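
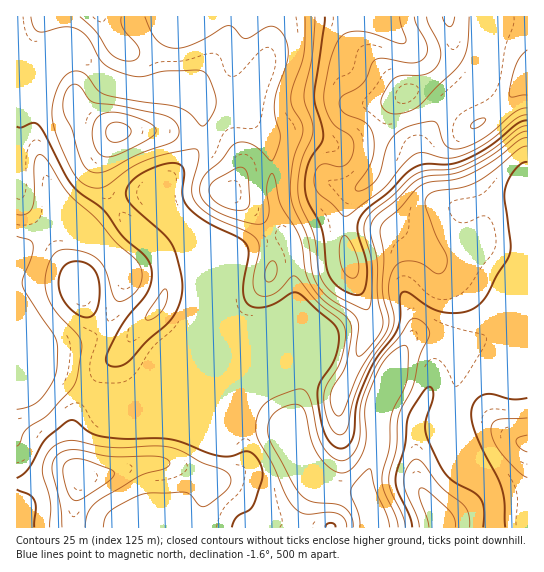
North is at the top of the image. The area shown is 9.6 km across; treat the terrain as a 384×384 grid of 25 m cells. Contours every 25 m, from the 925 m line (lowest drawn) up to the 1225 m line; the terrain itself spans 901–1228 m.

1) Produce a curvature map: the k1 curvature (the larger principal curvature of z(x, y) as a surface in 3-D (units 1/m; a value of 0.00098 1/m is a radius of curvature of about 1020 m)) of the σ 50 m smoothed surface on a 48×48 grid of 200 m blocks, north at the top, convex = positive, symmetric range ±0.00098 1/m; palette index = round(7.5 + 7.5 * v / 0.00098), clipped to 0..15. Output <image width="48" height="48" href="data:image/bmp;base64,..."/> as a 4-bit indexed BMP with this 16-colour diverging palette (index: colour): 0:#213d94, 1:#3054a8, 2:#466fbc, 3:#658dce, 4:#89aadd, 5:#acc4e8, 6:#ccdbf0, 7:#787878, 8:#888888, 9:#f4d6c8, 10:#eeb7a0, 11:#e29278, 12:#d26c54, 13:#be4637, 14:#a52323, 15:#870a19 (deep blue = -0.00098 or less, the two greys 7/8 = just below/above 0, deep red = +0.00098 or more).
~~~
<image width="48" height="48" href="data:image/bmp;base64,Qk32BAAAAAAAAHYAAAAoAAAAMAAAADAAAAABAAQAAAAAAIAEAAATCwAAEwsAABAAAAAAAAAAlD0hAKhUMAC8b0YAzo1lAN2qiQDoxKwA8NvMAHh4eACIiIgAyNb0AKC37gB4kuIAVGzSADdGvgAjI6UAGQqHAIiIq5d3eHd4iId4iImr3duYdnm7qZiIiYd4q5d3d3d3iZd4iImZmrqHd4rLqZiIiYd3q5d3d3h3eJh4iJmHeKl3iJzLmZmHiYh3q6mIh3iHeJmIiKl3eJh4mrzJd4iHiZmIqqu7mIiIiZqYiqh3iKl5qrynd3iHiZmqu7u8y6qqqqqpqph4ibqImbyXd3eIiXibu6mavMzLupiaqYiIiruYeLyXd3iIiWeaqYd4iaqph3eKqHeIm8uYeMuXd3iJqYiZmYd3d4iIh3d7p3eIm9yoeMuHeIiaqpmImYd3d4iIiHeKp2d4nOyYicuHeImqmYiImYd3d4iIiIeKuGZnnfx3ibuHeImph3d4mZd4iIiIiIeIqod3nfxniayoiImYd3d4iZh4iHeIiIiIirqZrP53h4y4iIiId3d3iZiIiHeHeId4iJqqqv+nd3u5iIiId4d3eJmIiIiIeHeHeIiIh8/nd3q5iIiIiIh3eImZmIiIiIiIh3d3dp/5ZoqoiIiIiIh3eIiaqHeIiIiIiId3d379d4mph3iIiIh3eIiJuneIiIiHd4iHd2r/uZiZh4iIiHh3eJmIq5iIiIiIiIh4dmnf65eIiIiIiHiIiamIm8qId4iIiIh4d3nOy5eIiIiIiHiIiamIicyYiHiamYd4iJreqZiJiIiIiIiImqqId6y4iHiKupdomqvtd4iJiIiIh4iJmrqHZoy5iIiJvKmJqqvrZ3iIiIiHd4iJmrqHdoy4iIiIrbmaqpvZd3iIiIiHd3iJqqqYdpy4iId3nLmZqpzZiIiIiIiIiHeJqZmIeLyoiHd2i6h4qa3JmIiIiIiIiIeJmIiIm8uYiIdmm5d3qb2oiIiIiIiIiIiIh3eJvbmIeId4qodoqb2WeIiIiIiYh5mXh3eLy4iIiIiKund6qa2VZ4iId3iYd5mIiHirqHeIiZq8uYiKqJymeIiHd3iYiKmHiIqqh3eJqrzLmImal5vKiId3d4iId7l3iaqZd3eJq8upd4ibqZrMuXZneIiId7h4iqmYd3d3mqqqh4ibupmsy4ZniYiId7h3ipqod3dnipiqmIiLuYiaq7qZmYiId7h4mpqph3d4mYiamIiauHeKmau8y5iIdrh4qYm6mZmamHiZiIiJuXeKmImqzdqYdqiJqImru7u6mIiYiHd4qXeJmHeIm93JdZiJqIm7zMu6mIiHiIdmmoiImXeIiazcl4iZqZq7qqqpiIiHeIh3ipmImYiIiJrOyoiJuqqpiIiIiIiHeImZmqqpmqmIiIicy4iIu6h3d3iId4iIiImZmpmZmqqYd3d5uoh4rJd3iId3d4mIiIiImpd3iaq6iId4mYiIq6iIiYd4iIiYd3iIm4d4mpmrqIh3mIh4iZmZqpmIiIiYd3d3m4eJmYeKuYh4mIiHh3irqZiIiIiJd3d3q4iZmHZ5uoiIiIqXd2m6iIiIiIiJh3d3moiZh3d5uoiIiIq4d4u4d4iIiIiIiIiImpiId4iJuoh3iIm6qqund4iIiIiIiIh3mpiIeJmauod3iA=="/>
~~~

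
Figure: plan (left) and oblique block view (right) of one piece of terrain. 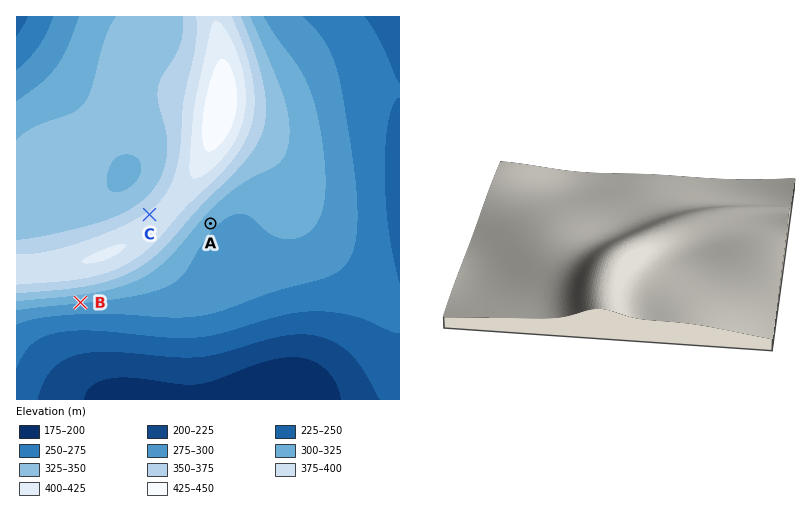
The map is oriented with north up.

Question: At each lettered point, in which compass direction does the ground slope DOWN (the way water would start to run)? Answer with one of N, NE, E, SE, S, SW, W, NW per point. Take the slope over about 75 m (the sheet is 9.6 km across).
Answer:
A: SE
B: S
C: NW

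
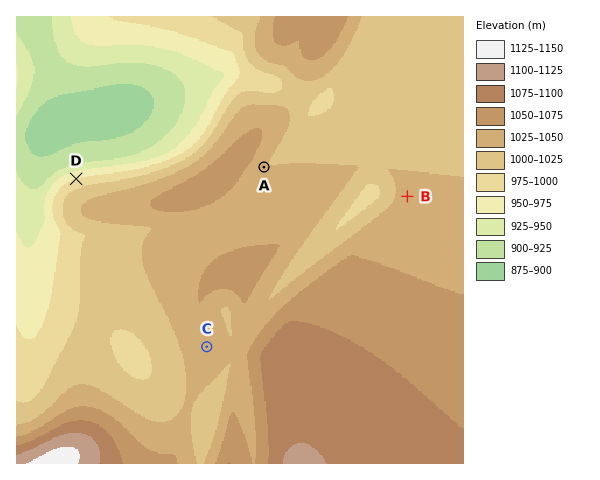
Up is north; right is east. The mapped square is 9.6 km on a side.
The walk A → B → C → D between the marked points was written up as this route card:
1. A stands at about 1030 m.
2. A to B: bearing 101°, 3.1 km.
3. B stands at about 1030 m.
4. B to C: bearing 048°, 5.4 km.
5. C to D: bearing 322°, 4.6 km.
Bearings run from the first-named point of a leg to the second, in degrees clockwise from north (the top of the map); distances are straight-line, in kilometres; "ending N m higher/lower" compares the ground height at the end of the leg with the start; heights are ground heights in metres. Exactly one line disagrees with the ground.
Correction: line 4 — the bearing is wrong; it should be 233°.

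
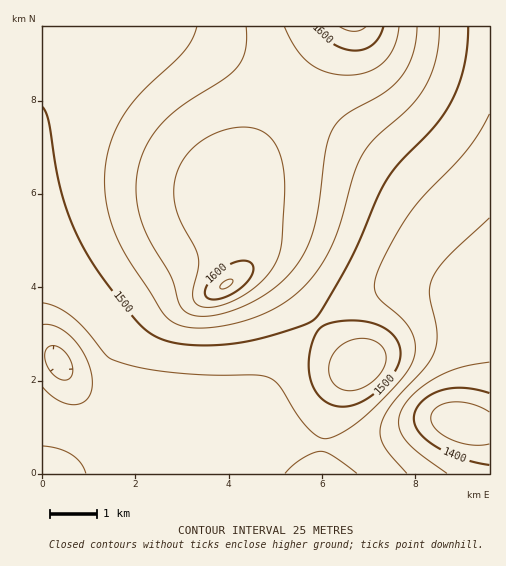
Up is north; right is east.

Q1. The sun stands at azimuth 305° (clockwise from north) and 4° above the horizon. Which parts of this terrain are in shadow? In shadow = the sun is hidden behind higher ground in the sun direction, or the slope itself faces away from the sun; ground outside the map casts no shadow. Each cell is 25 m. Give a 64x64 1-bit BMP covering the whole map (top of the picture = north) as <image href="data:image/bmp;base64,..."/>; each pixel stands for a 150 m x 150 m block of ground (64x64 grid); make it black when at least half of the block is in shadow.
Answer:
<image width="64" height="64" href="data:image/bmp;base64,Qk0+AgAAAAAAAD4AAAAoAAAAQAAAAEAAAAABAAEAAAAAAAACAAATCwAAEwsAAAIAAAAAAAAA////AAAAAAAAAAAAAAAAAAAAAAAAAAAAAAAAAAAAAAAAAAAAAAAAAAAAAAAAAAAAAAAAAAAAB/gAAAAAAAA//AAAAAAAAP/8AAAAAAAD//wAAAAAAAf/+AAAAAAAB//4AAAAAAAH//AAAAAAAAP/4AAAAAAAA//AAAAAAAAB/4AAAAAAAAD/AAAAAAAAAD4AAAAAAAAAAAAAAAAAAAAAAAAAAADwAAAAAAAAD/gAAAAAAAB/+AAAAAAAAf/4AAAAAAAB//gAAAAAAAD/+AAAAAAAAH/4AAAAAAAAP/AAAAAAAAAP4AAAAAAAAAfgAAAAAAAAAAAAAAAAAAAAAAAAAAAAAAAAAAAAAAAAAAAAAAAAAAAAAAAAAAAAAAAAAAAAAAAAAAAAAAAAAAAAAAAAAAAAAAAAAAAAAAAAAAAAAAAAAAAAAAAAAAAAAAAAAAAAAAAAAAAAAAAAAAAAAAAAAAAAAAAAAAAAAAAAAAAAAAAAAAAAAAAAAAAAAAAAAAAAAAAAAAAAAAAAAAAAAAAAAAAAAAAAAAAAAAAAAAAAAAAAAAAAAAAAAAAAAAAAAAAAAAAAAAAAAAAAAAAAAAAAAAAAAAAAAAAAAAAAAAAAAAAAAAAAAAAAAAAAAAAAAAAAAAAAAAAAAAAAAAAAAAAAAAAAAAAAAAAAAAAAAAAAwAAAAAAAAAHAAA=="/>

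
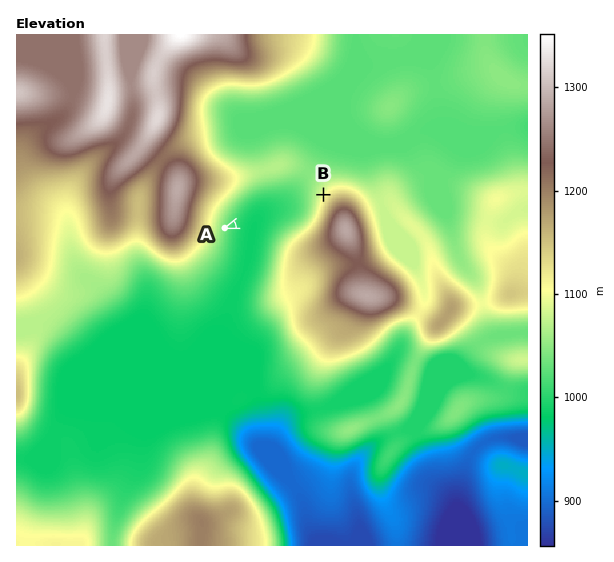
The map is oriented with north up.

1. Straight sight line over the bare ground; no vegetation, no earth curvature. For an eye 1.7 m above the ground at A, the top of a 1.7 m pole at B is visible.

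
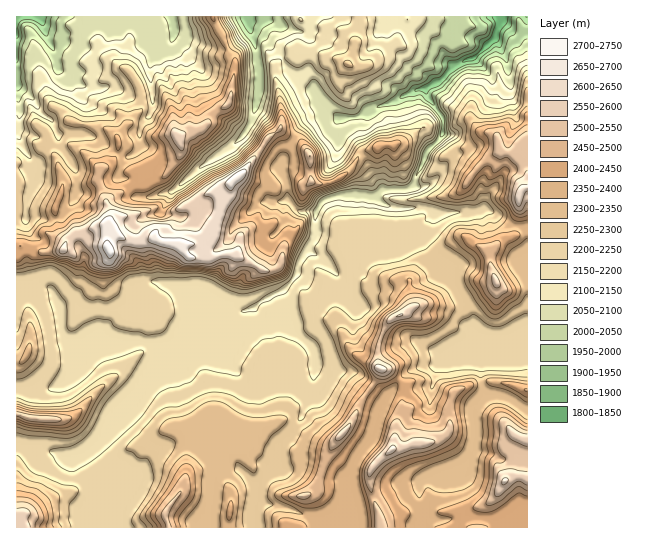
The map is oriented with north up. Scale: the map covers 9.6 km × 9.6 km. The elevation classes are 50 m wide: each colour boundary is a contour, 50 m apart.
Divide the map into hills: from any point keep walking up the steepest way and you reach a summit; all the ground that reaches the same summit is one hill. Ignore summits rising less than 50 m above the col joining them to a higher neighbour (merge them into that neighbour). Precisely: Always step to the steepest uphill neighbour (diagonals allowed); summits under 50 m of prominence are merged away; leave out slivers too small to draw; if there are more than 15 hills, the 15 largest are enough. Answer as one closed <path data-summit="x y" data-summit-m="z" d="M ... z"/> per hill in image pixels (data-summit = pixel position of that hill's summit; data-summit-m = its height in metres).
<path data-summit="109 250" data-summit-m="2731" d="M171 16l-155 1 0 268 19-4 17 9 8 19 1 24 6 8 14-2 5 9 32 0 15-7 14 2 13 7 9 19 12 2 2-8-3-12 11-12 16-10 16-5 5-7 1-6 17 0 8-3 7-7 26-14 9-12 5-17 14-20 1-25-5-2-10 1-12-12-4 0-24 3-14 10-12 0-17-9-8 0-16 4-9 8 2-7-13-20-24 8-12 0-9-18-10-2 0-6 6-12 15-12 0-18 3-7 6-7 4-10-4-32 2-10 22-25 2-11z"/><path data-summit="165 515" data-summit-m="2513" d="M255 308l-9 3-17 0-1 6-5 7-16 5-16 10-11 12 3 12-2 7-15-1-8 4-53 56-4 6-22 20 0 8 8 18 10 9 0 7-4 9 1 22 111 0 0-9 7-16 0-21 13-11 14-2 9 9 7 13 4 3 9-21 9-10 0-16 3-5 20-23 8-17 1-9 4-7 2-32-4-8-12-10z"/><path data-summit="519 198" data-summit-m="2627" d="M527 16l-26 0-1 9-5 13-20 19-18 7-18 17-14 8 2 6 16 22 0 17-4 7-12 10-14 35-6 3-24 0-8 8 4 4 18 7 29-1 15 5 37 0 9-3 26 16 15 2z"/><path data-summit="391 450" data-summit-m="2615" d="M506 348l-21 0-11 4-7-1-21 9-7 5-13 0-19 7-22 27-10 36-20 30-4 12-3 25-16 16 9 3 5 7 73 0 1-11 3-6-4-16 1-13 11-9 19-1 18-13 7-21-2-27 4-10 7-8-3-10 0-20 4-3 26-10z"/><path data-summit="178 138" data-summit-m="2587" d="M250 29l-1 4-12 10-14 6-9 0-40-16-2 8-20 20-3 9 4 32-1 8-12 19 0 18-15 12-6 12 0 6 10 2 9 18 12 0 23-6 28-24 29-19 15-15 8-16 7-30-3-33z"/><path data-summit="401 315" data-summit-m="2603" d="M357 195l-23 1-8 3-6 6-5 14 1 15-8 15 18 12 10 12 12 24 9 12 2 9 5 9 15 10 12 4 24-1 30 15 13-6 16 3 11-4 18 0-2-4-16-8-10-9-3-13-5-11-14-22-14-12-18-27-2-5 0-8-10 8-12 4-26 2-7-6-9-18z"/><path data-summit="381 369" data-summit-m="2628" d="M309 249l-10 14-3 12-9 12-26 14-6 6 52 35 6 8 2 17 4 5 24 0 18 17 22 15 10-17 14-15 19-7 13 0 7-5 21-9-9-2-13 6-30-15-24 1-22-9-8-9-4-14-9-12-12-24-10-12z"/><path data-summit="347 63" data-summit-m="2308" d="M387 16l-76 0-2 9-6 7-13-3-20-9-21 0-1 3 5 9 10 4 18 19 7 15 13 13 16 11 4 9 9 9 9 5 16 0 84-36 16-15-10-8-4-9-10-10-29-12z"/><path data-summit="342 434" data-summit-m="2583" d="M314 365l-1 21-4 7-1 9-8 17-20 23-3 5 0 16-9 10-12 28 37 8 26 12 7 0 8-4 14-15 3-25 4-12 20-30 4-18 5-12-23-16-18-17-21 1z"/><path data-summit="495 281" data-summit-m="2565" d="M487 209l-9 3-37 0-7-3-3 8-8 8-4 12 20 32 14 12 19 33 3 13 6 6 26 16 16 2 5-2 0-120-15-4z"/><path data-summit="505 481" data-summit-m="2608" d="M486 392l-9 9-4 10 2 27-7 21-18 13-19 1-11 9-1 13 4 15-3 7 1 11 107-1 0-116-25-15z"/><path data-summit="46 419" data-summit-m="2536" d="M141 341l-14 2-9 5-33-1-10 24-13 13-23 8-22-3-1 52 17 7 22 4 14 5 8-1 9-5 64-70 8-8 10-4-9-20-8-5z"/><path data-summit="310 157" data-summit-m="2551" d="M333 113l-24 7-12 11-17 34 8 21 0 13 13 13 14 0 11-13 8-3 24-1 16 2 9-7-19-33-7-8-18-10-3-14 5-7z"/><path data-summit="22 527" data-summit-m="2581" d="M17 441l-1 86 77 1 0-22 4-9 0-7-10-9-8-18 0-8-10 2-14-5-22-4z"/><path data-summit="378 146" data-summit-m="2437" d="M413 92l-24 12-22 7-8 5-17 1-6 8 3 14 18 10 7 8 19 32 24 0 6-2 12-33 6-7-18-45z"/>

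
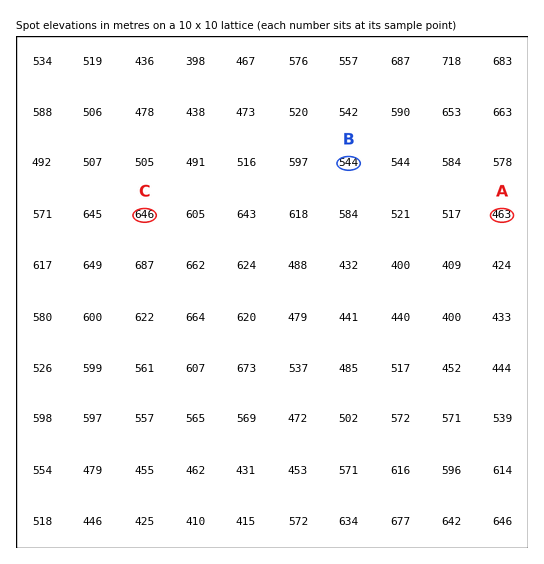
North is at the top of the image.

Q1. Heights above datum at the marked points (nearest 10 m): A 460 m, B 540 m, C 650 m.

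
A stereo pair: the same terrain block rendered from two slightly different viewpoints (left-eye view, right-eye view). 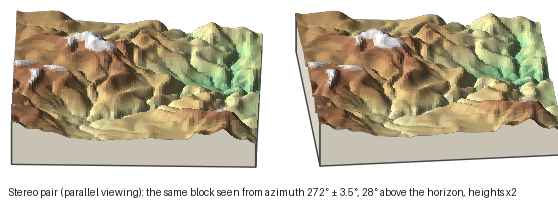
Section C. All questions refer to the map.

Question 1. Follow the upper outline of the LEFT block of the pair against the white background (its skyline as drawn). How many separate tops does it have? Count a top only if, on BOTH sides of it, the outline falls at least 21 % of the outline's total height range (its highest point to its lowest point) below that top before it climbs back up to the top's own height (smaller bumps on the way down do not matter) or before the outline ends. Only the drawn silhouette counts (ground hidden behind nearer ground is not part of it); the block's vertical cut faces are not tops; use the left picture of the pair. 1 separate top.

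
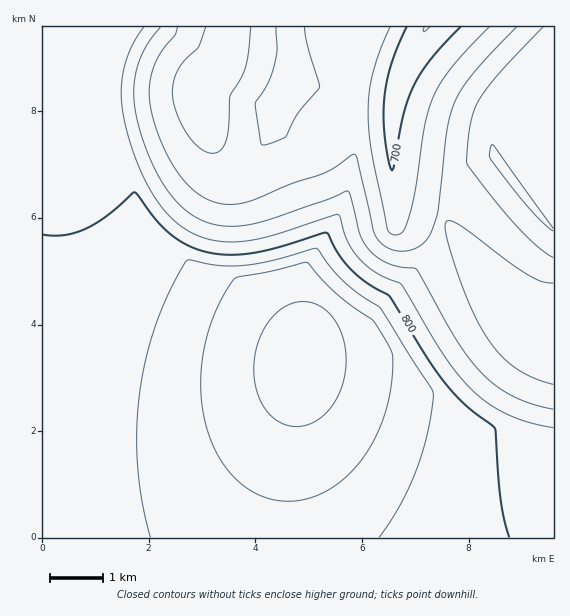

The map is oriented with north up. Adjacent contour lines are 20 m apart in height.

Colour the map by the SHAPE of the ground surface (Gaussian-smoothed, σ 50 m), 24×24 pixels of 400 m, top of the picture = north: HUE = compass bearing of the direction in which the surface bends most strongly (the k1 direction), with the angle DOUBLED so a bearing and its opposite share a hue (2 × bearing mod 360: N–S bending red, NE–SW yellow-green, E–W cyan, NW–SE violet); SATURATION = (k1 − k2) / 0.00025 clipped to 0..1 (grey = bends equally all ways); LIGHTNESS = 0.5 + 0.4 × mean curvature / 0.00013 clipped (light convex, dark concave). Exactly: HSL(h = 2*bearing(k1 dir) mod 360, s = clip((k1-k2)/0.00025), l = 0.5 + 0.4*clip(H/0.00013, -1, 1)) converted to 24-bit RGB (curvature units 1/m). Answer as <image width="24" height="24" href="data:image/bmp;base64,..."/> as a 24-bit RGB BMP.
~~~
<image width="24" height="24" href="data:image/bmp;base64,Qk32BgAAAAAAADYAAAAoAAAAGAAAABgAAAABABgAAAAAAMAGAAATCwAAEwsAAAAAAAAAAAAAf36Af32AgHyBgXuBgnqBgnmAg3l+hHl8hXl6hn16h4F6iIV7hod6god6foZ6eYV5eYR7eIN9eYJ/eYGAeoGAfIGAfYCAonyGf32Af3yAf3uBgHqBgnmCg3mBhHmAhXl+hnp7iH17iYF7iYZ8iIl8g4h7fod6eYZ6eYV8eIR+eIOAeYKBeoGBe4CBfICAfX+Af32Af3yAf3uBgHmBgXmCg3iDhHiChnmAh3t+iX18ioJ9i4d9iot9hYp9f4h8eod7eYV+eISAeIOBeIKCeYGCeoCBe3+AfX+Afn2AfnuBfnqBfnmCgHiDgniEhXiEhnqCiHyAin19i4N/jIiAjIyAh4t/gYl+fIh+eoaAeIWCd4SDd4KDeICCeX+Be3+BfH+AfnyAfXuBfXqBfXiCfneDgXiEhHiFh3qFiH2Cin+AjIWBjoqCjo2CiYyCg4qAfoiAe4aCeYWEd4OEd4CDd3+Ddoqcf5/Sip7kfXyAfHuBfHmBfHiCfHeDfneEgnmFhnuHiH6Fi4GDjYaDj4uEj46Ei46EhYuDgIiDfYeFeYWGd4GFdbW5iNruca/bYXugfHxlfXyAe3qBe3mBeniCeneDfHeEf3mFhHyGiICHi4OFjoiFkIyGkI+GjY+GiIuFg4iFfoaHeoeJiOXTbdPPb2NubGRjcGljdHBifHyAe3qBeXmBeHeCeHeDeneEfHmFgX2GhoGHioWGjomHkI2HkY+Ij4+IioyHhYiHf42Mlu7NYqegc2FucGFpb2JkcmhidnBifHyAenuBeXmBd3iCdneDd3eEeXmFfn2GhIKHiYaHjYuIkY6IkZCIkI+IjIuIhouIne7CZKCbeWB1d2BxdWBtc2FmdWZieXFifH2AenuBeXqBd3mCdniDd3mEeXuFfX+FgoOGh4iGjY2HkI+IkZCIkI6IiJSXqenGaq6OgGB6fV94e151el5wel9qe2NhfnFhfH2AenyBeXuBd3qCd3qCd3uDeH2EfIGFgIaGhIiEi4yGkJCGkpGHkdbCi9nl1oyijmF+gl99gF17f1x4fl10f15vhF9jhnJgfH2Ae32AeXyBeHyBd3yCd32DeH+Ee4OFf4iIgouVhYqVj5CFj9iac8aWaYiBZGOU3Wqyi1yBg1x9glt7gVt4g1x0il1rmW5cfH6Ae32Aen2BeH2Bd32Cd3+Cdpqaoe78mcz/ipz5p5X52bb7+ubPa41kXodsU3qDd0ag72Gvh1p+g1p9hFt7hVt4i1xzrl5ZfX6Ae36Aen2AeX2BeH6BdbWYp//lVn18XF5WY2ZVaG9Va3hV/56cypBgX4hPN3xZLB9uwCVZ0ldihFp+hFp9hlt7i1t5pltvfX6AfH6Ae36AeX6Ad46Br//DVV5jWVZWXl1VZmhUaXNSaXxSeItU/87MkpFcZIJBBQEygVhG3JpohFp9hVp9hlt9i15+lenBfX6AfH6Ae36Aen6Ao/adU5xhYFRjYVZeYVlVbWtSbHpQZ4FQZYVR0oNX7a6aiICEBAAzgXd2z5VzhFp8hFp9hVx+heGkfbGTfn6AfX6AfH6Aeoh8t/+hYVJtZVJta1RtblZkfGhScIZNZIdOYIFRXnFV/9yyhX57BwAzgXl5sHp0p1d9g1t9bsaGg8yYf32Afn6AfX6AfH5/pdaEhNReYVBzZVF0a1N2d1R6oVFnkadKX4tNU4JSV3Zk/umjhoB1BgAzgnuAg3qCvXGsp3TDmeanf3yAf32Afn6AfX5/fH1/1/yuYFR8X1B1Y1B3aFJ5cFN9gVSG56ZoSqxaVYVyVYZx8t98oo9sAgAzgH2Ff3uGfnqIvLqFtbZ/f3yAf32Afn6AfX1/fX1/4v6pWFBuWk9yXlB2Y1F7alN/clSD/tamVpFtVnhiU4NfprxU07hyAAYzfH2Ke3yOenySuauGwKyCfn2Af36Afn6Afn2Afn2A+P6ZUVBhUVBkU1BrVFF3UFuYUoTF+aTV8pG9WZR7Upd9Wo1058x+ABIze4SQeoaVeoubf5Sg4p6Zf32Af36Afn6Afn2AfnyA/+ScUFJcUFRfUVtkUnFyUYFzVG9lV21c9L6EjZrTcVipa1yA7MyBACAzZYeUeYySeoyQe4qMx4WQv3+Ofn5/fn6Afn2AfXyA/8urZ1JkUFpeUmlnT46HUnyEVmt3SU1z+v+blGFqglt4fFt68M+FNGt0AUdOeYqLeoeJe4WGfYOF4ZCnnnyHfn6Afn2AfXuAwIB78m91TJKXRazATnGOU2V/VWuBHQ1s9//MhVxxgVx0fVx29dqKfnp1ADMwU4iDeoSFe4KEfIGCh32E6Zaw"/>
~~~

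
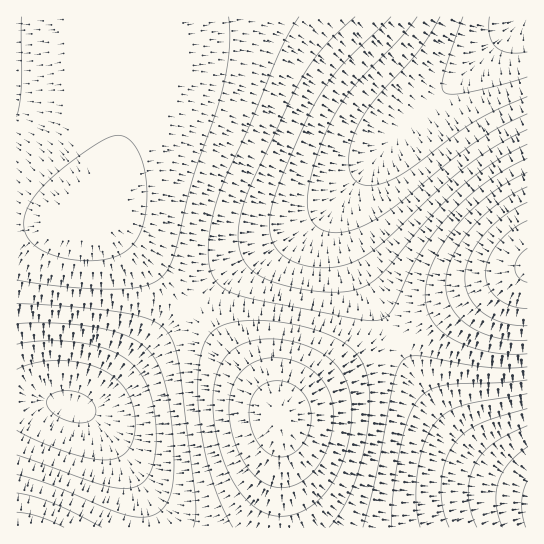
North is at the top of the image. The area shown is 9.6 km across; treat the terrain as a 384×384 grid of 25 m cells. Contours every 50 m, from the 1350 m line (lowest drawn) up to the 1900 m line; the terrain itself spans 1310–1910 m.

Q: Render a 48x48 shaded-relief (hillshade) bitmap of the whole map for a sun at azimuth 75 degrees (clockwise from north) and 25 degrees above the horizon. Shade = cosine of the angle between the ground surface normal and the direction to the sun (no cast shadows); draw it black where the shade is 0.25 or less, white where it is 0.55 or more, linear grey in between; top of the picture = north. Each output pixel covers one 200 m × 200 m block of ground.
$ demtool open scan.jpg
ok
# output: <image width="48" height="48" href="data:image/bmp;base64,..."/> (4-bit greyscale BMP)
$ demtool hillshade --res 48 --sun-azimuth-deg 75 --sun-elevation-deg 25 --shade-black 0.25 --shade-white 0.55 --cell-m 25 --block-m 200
<image width="48" height="48" href="data:image/bmp;base64,Qk32BAAAAAAAAHYAAAAoAAAAMAAAADAAAAABAAQAAAAAAIAEAAATCwAAEwsAABAAAAAAAAAAAAAAABEREQAiIiIAMzMzAERERABVVVUAZmZmAHd3dwCIiIgAmZmZAKqqqgC7u7sAzMzMAN3d3QDu7u4A////ALvN3d3Muph2ZVVVZniaq7zN3d3d3d3e7rvN3d3LuodlVERFVniau8zd3d3d3d3d3bzN3dzLqYZVRDNEVniavM3d3d3d3d3d3czN3cy6mHZEMzM0VniavN3e7u3d3d3d3czNzMu6l2VDIiIzRnirzN3u7u3d3MzMzMzMzLuph1QyIRIjRXirzd7u7u3dzMzMzMzMy7qYdkMhEREjRnmrze7v7u3czMu7u8zMu6mYZUIRAAEjRnms3e7//u3cy7u6qszLuqmHZDIQAAEjRom83u///t3Mu6qqqsy7qph2VCEQAAEjRoq83v//7tzLuqqZmbu6qYdlQyEAAAEjVoq97v//7ty7qpmZmbuqmIdlQyEAABI0V5rN7v//7cu6mYiIiKqpiHZVQyEQERI0Z5vN7v/+7cupmId3eKqYh2ZUQyEREiNFaKvN7u7u3LqYh3d3d5mId2VUQyIiIjRWeKvN3u7ty6mId2Zmd5iHdmVUQzMzM0VniavN3d3cy6mHZmVmZoh3dmVVREM0RFZniavN3d3Muph2ZVVVZoh3ZmVVVERFVmd4mrvMzMy7qYdlVURVZnd2ZmZVVVVmZ3iJmrvMzMu6mHZVRERFVnd2ZmZmZmZ3eImaq7vMu7qph2VUQzRFVndmZmZmZ3eIiZqqu7u7u6qYh2VDMzNFVndmZmZ3d4iZmqq7u7u7uqmIdlQzMzNEVndmd3d3iJmaq7u7u7u7qpmHZVQzMzNEVnd3d3eIiZqru7zMzLu6qZiHZUMzIjNFZnd3d4iJmaq7vMzMzLu6qZh3ZUMyIjNFZnd3eIiZmqu8zMzMzMu6qZh3ZUMzIjNFZnd3iIiZqrvMzMzMzMu6qZh3ZUMzMzNFZnd3iImZqrvMzM3MzMu7qpiHZUQzMzNFZnd4iImaqrvMzM3MzMy7qpmHZlQzMzRFZneIiImaqrvMzMzMzMy7uqmIdlRDMzRFZneIiJmaqrvMzMzMzMzLu6qYdmVERERFZneIiJmZqru8zMzMzMzMu6qZh2VURERVZneIiImZqqu7zMzMzMzMy7qpiHZVRERVZneIiImZqqu7vMzMzMzMzLuqmHZlVVVVZneIiImZmqq7u7zMzMzMzMu6mYdmVVVWZneIiIiZmaqru7vMzM3dzMu6qYd2ZmVmZnd4iIiZmaqqu7vMzM3dzMy7qZh3ZmZmZnd3iIiJmZqqq7u8zM3dzMy7qpiHd3Zmd3d3iIiJmZqqq7u8zMzMzMy7upmIh3d3d3d3eIiJmZmqqru7zMzMzMy7uqmZiIiHd3d3eIiJmZmqqru7vMzMzMy7uqqZmZiIiHd3eIiImZmqqqu7vMzMzMy7u6qqqZmZiGd3eIiJmZmqqqu7u7zMzLu7u7u6qqqZmWZ3eIiJmZmqqqu7u7u7u7u7u7u7u7qqmWZ3eIiJmZmqqqq7u7u7u7u7u7u7u7u6qWZ3eIiJmZmqqqqru7u7u7u7u8zMzMu7qmZ3eIiJmZqqqqqqqqqqqru7u8zMzMzLqmZ3eIiJmZqqqqqqqqqqqqq7vMzd3dzMuw=="/>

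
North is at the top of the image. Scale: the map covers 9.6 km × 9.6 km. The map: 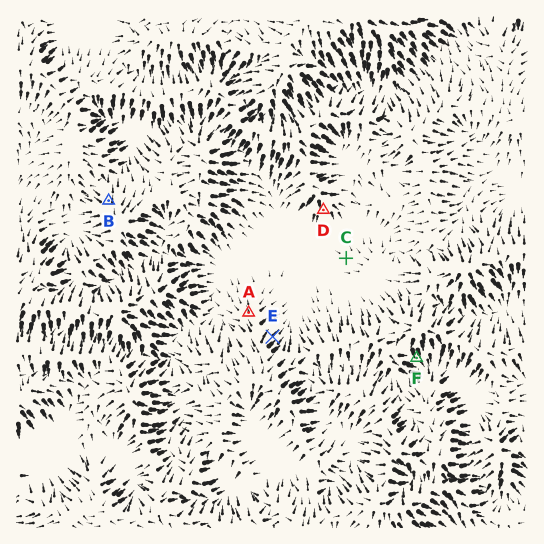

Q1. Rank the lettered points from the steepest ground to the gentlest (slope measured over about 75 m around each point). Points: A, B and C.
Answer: B A C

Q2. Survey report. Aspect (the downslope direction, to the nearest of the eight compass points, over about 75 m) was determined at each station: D S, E NE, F SE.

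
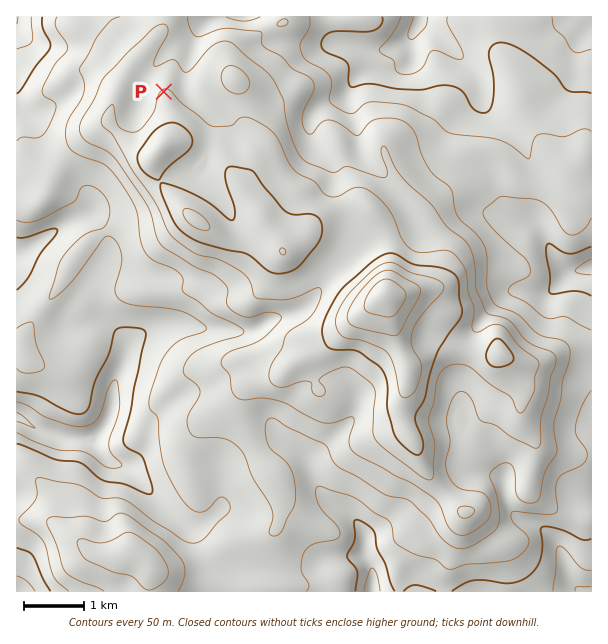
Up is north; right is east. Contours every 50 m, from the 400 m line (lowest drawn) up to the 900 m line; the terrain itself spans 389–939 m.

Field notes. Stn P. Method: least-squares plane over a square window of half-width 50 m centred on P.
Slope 7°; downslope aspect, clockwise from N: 334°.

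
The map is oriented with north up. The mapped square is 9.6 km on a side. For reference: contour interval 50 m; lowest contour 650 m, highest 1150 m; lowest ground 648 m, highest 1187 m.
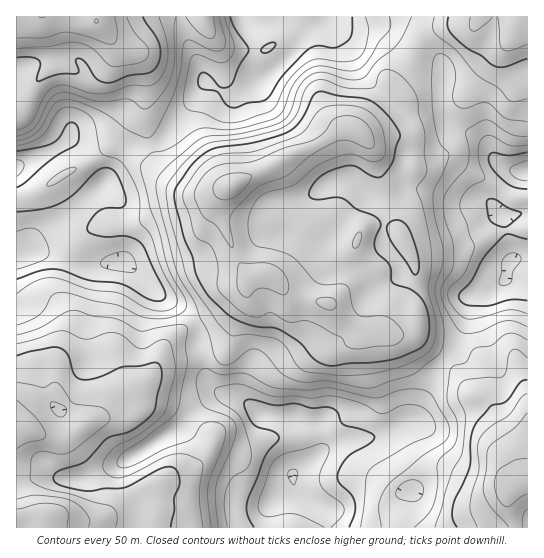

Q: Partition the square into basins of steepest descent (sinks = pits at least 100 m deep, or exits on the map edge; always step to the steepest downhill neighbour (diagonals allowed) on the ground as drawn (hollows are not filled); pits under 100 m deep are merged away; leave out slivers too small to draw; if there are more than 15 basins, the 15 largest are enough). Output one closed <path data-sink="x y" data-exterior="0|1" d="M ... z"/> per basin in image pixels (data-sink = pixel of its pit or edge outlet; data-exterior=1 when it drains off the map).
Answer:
<path data-sink="293 474" data-exterior="0" d="M351 128l-9 1-23 15-24 9-61 31-11 10-4 12 1 8 13 37 11 19 6 5 7 0-6 2-10 12-10 4-16 18-40 24-10 10-12 26-14 16-25 10-15 19-13 8-29-32-6 0-13 7-14 14-3 6 3 6-8 0 1 103 511-1 0-46-5 0-2-3-9-36-16-28-11-14-14-7-20-30-13-11-13-8-12-13 3-10-9-15-2-7 10-22 0-12-6-14-18-32-4-28-10-22-2-16-6-8 17 12 25 8 1-4-4-14-7-8-16-2-16 3z"/><path data-sink="19 255" data-exterior="0" d="M95 16l-52 1 8 20 4 26-19 19-13 24-7 4 0 313 6 2 2 0-3-4 3-8 14-14 13-7 6 0 28 32 9-4 7-6 13-17 21-8 14-12 16-32 10-10 40-24 16-18 10-4 10-12 6-2-10-2-7-8-16-38-5-21 4-12 5-5-5-1-13 4-16-1-21-14-17-16-12-40 1-48-2-10-8-10-9-2-12-8-18-22z"/><path data-sink="527 171" data-exterior="1" d="M518 16l-37 0-10 9-26 2-19 8-7 7-12 27-14 16 3 6-39 40 12 9 28-3 4 2 7 8 4 14-1 4-25-8-13-10-1 2 4 8 4 20 7 14 4 28 18 32 6 14 0 12-10 22 2 7 9 15-3 10 12 13 18 12 9 9 19 28 14 7 6 6 21 36 11 39 5-2 0-460-9 1z"/><path data-sink="258 81" data-exterior="0" d="M479 16l-382 0-1 5 21 24 18 8 8 10 2 10-1 48 12 40 9 10 18 14 11 6 16 1 21-5 64-34 24-9 23-15 19 0 35-38-3-6 14-16 12-27 7-7 19-8 26-2 8-6z"/>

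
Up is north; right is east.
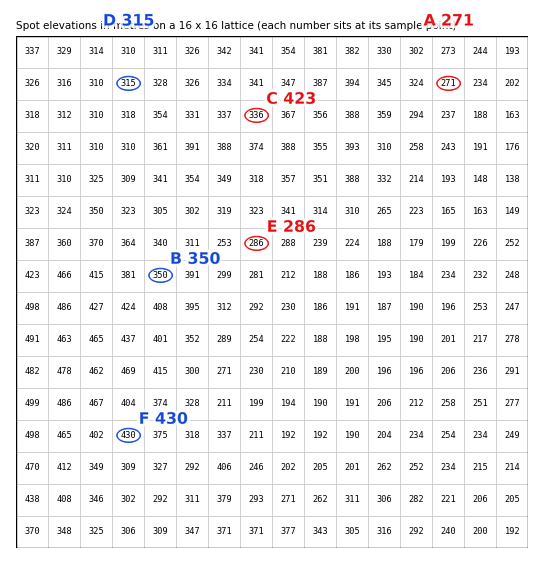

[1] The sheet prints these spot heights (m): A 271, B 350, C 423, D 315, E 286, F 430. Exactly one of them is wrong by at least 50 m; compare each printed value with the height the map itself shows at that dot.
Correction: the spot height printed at C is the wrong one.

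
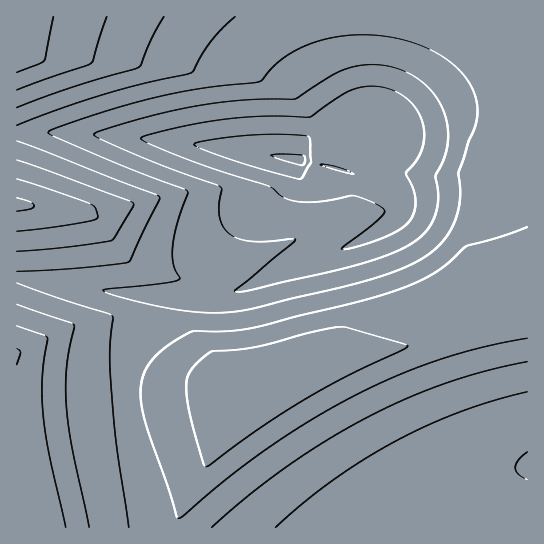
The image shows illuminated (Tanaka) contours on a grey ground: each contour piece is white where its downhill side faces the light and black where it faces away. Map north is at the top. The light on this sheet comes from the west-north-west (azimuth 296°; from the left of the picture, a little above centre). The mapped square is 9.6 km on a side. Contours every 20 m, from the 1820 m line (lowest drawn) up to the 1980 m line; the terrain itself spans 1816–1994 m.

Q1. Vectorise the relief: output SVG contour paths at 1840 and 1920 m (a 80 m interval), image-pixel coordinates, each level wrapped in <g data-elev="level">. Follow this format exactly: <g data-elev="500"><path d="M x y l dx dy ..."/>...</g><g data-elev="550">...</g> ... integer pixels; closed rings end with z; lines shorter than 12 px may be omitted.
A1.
<g data-elev="1840"><path d="M295 178l-61-17-30-11-10-5 3-2 9-2 41-6 31-1 29 2 3 3 1 23-9 16-3 1z"/><path d="M353 174l-33-9 7 0 12 2 11 4z"/></g><g data-elev="1920"><path d="M129 527l-12-80-6-57-1-37 3-36-4-3-48-15-44-16"/><path d="M17 271l61-3 50-6 32-64-5-4-138-53"/><path d="M527 227l-28 10-32 9-20 18-13 9-19 10-22 9-36 10-104 26-27 3-34 0-15 8-15 11-10 11-8 12-3 12 0 14 6 28 22 62 8 28 1 1 4-1 47-40 48-35 40-25 41-23 41-19 42-16 42-12 44-9"/><path d="M17 125l42-16 46-15 86-21 20-32 24-24"/></g>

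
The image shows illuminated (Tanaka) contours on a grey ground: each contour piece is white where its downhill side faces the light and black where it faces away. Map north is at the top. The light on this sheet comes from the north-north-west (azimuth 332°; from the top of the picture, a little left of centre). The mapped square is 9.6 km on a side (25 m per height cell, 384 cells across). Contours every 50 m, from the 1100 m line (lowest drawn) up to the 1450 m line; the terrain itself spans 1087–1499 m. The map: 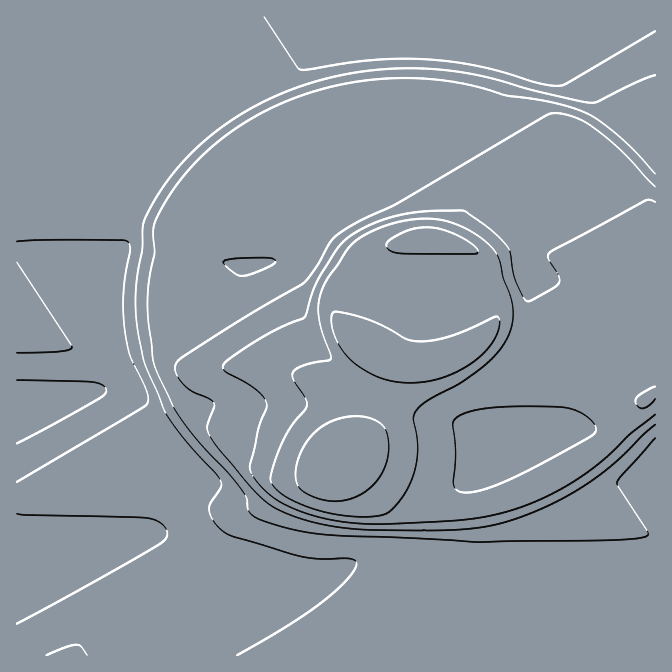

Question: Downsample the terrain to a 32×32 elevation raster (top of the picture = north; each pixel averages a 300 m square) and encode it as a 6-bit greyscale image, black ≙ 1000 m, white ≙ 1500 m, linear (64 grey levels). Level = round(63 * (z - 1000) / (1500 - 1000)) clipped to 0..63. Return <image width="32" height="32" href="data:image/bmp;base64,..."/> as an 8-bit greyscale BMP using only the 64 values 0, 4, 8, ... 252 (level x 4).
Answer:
<image width="32" height="32" href="data:image/bmp;base64,Qk02CAAAAAAAADYEAAAoAAAAIAAAACAAAAABAAgAAAAAAAAEAAATCwAAEwsAAAABAAAAAAAAAAAAAAEBAQACAgIAAwMDAAQEBAAFBQUABgYGAAcHBwAICAgACQkJAAoKCgALCwsADAwMAA0NDQAODg4ADw8PABAQEAAREREAEhISABMTEwAUFBQAFRUVABYWFgAXFxcAGBgYABkZGQAaGhoAGxsbABwcHAAdHR0AHh4eAB8fHwAgICAAISEhACIiIgAjIyMAJCQkACUlJQAmJiYAJycnACgoKAApKSkAKioqACsrKwAsLCwALS0tAC4uLgAvLy8AMDAwADExMQAyMjIAMzMzADQ0NAA1NTUANjY2ADc3NwA4ODgAOTk5ADo6OgA7OzsAPDw8AD09PQA+Pj4APz8/AEBAQABBQUEAQkJCAENDQwBEREQARUVFAEZGRgBHR0cASEhIAElJSQBKSkoAS0tLAExMTABNTU0ATk5OAE9PTwBQUFAAUVFRAFJSUgBTU1MAVFRUAFVVVQBWVlYAV1dXAFhYWABZWVkAWlpaAFtbWwBcXFwAXV1dAF5eXgBfX18AYGBgAGFhYQBiYmIAY2NjAGRkZABlZWUAZmZmAGdnZwBoaGgAaWlpAGpqagBra2sAbGxsAG1tbQBubm4Ab29vAHBwcABxcXEAcnJyAHNzcwB0dHQAdXV1AHZ2dgB3d3cAeHh4AHl5eQB6enoAe3t7AHx8fAB9fX0Afn5+AH9/fwCAgIAAgYGBAIKCggCDg4MAhISEAIWFhQCGhoYAh4eHAIiIiACJiYkAioqKAIuLiwCMjIwAjY2NAI6OjgCPj48AkJCQAJGRkQCSkpIAk5OTAJSUlACVlZUAlpaWAJeXlwCYmJgAmZmZAJqamgCbm5sAnJycAJ2dnQCenp4An5+fAKCgoAChoaEAoqKiAKOjowCkpKQApaWlAKampgCnp6cAqKioAKmpqQCqqqoAq6urAKysrACtra0Arq6uAK+vrwCwsLAAsbGxALKysgCzs7MAtLS0ALW1tQC2trYAt7e3ALi4uAC5ubkAurq6ALu7uwC8vLwAvb29AL6+vgC/v78AwMDAAMHBwQDCwsIAw8PDAMTExADFxcUAxsbGAMfHxwDIyMgAycnJAMrKygDLy8sAzMzMAM3NzQDOzs4Az8/PANDQ0ADR0dEA0tLSANPT0wDU1NQA1dXVANbW1gDX19cA2NjYANnZ2QDa2toA29vbANzc3ADd3d0A3t7eAN/f3wDg4OAA4eHhAOLi4gDj4+MA5OTkAOXl5QDm5uYA5+fnAOjo6ADp6ekA6urqAOvr6wDs7OwA7e3tAO7u7gDv7+8A8PDwAPHx8QDy8vIA8/PzAPT09AD19fUA9vb2APf39wD4+PgA+fn5APr6+gD7+/sA/Pz8AP39/QD+/v4A////AFxgZGRkZGBgYGBgZGhwdHh4eHR0dHBwcHBsbGxsaGhoUFRcYGRgYGBgXFxcYGRscHR4dHR0cHBwcGxsbGhoaGhITFBYXGBgYGBcXFxcXGBocHR0dHRwcHBsbGxsaGhoaERESExUWFxgXFxcXFxcXGBobHB0dHBwcGxsbGhoaGhkREREREhMVFhcXFxcYGBgZGRobHBwcHBwcGxsbGxsbGxERERAQERIUFhcYGRkaGxwcHBwdHh4fHx8eHx8fHx8fEREREREREhMVGBocHiAjJigqKikpKSgmJCIhICAgIB8UFRUVFRUVFRYZHB8kKzI2NzY0MS8tLS4tKyciICAgHxQWFhYWFhYWFhcbJC42Ojs7OTYzMC0sLC0uLislIR8fERMVFhYWFhYWGSIqMDY7Pj48ODQwLSsqKistLi0oIR8ODxIUFRYVFhghJysvNDk9Pj05NTEtKykpKSorLS0pIQwMDhASFBUXHyUnKi0xNjk7Ozg0MC0rKSkoKSorLS4pDAsMDQ8RExskJScpLDAzNTc3NjQyLy4tLCwsLC4vMTIMDAwMDQ8UICYoKSwuMTM1NTY3ODc0MjAwLy8vLy8wMhAQEBARERkkJyosLi8xMzM2Oz09PTw5MzAvLy8vLi4vExMTExITHCIkJyksLi8vMzo8Ozo6Ojs5Mi8vLy4uLi4TExMTEhQeISEjJSgqLC01Ojk5ODc3ODk1Ly8uLi4uLRMTExISFR4hICEiJCYpLDY4ODc3NjY2NzUtLi4uLi4tExMSEhIUHiAgICAgIiQoMzc3NjY1NTU1MisrLS4uLi4TExISEhMdICAgIB8gISMsNDY3NzY2NjYvKistLzExMRMTEhISExshISEhISIiIyYvNjg5Ojk5NC0sLCwuMDEyFRUVFRUWGyMkJCQkJCQjJCYsMjY3NTEtLCsrKystLjAYFxcXFxYYISUkJCQkIyMjIyQmKCorLCwsKysrKyssLRcXFxcWFhYbIyQkJCQjIyMiIiMkJigqKysrKysqKiooFxcXFhYWFhYcIyQkIyMjIyIiIiIjJCYoKisrKioqKCEXFxcWFhYWFRYcIiMjIyMiIiIiISEiIyUnKSoqKighGxcXFhYWFhUVFRUaISMjIiIiIiEhISEhIiMmKCknIBsaFxYWFhYVFRUVFBQXHCEiIiIiISEhISAgISIiHxwaGhoXFhYWFhUVFRQUFBQUFhoeICAhISAgHx4bGBUUFhgZGRYWFhYVFRUVFBQUFBMTExQVFhcYFxYVExEQEBASFBYYFhYWFRUVFRQUFBQTExMTEhISEhEREREQEBAQDw8REhUWFhYVFRUVFBQUExMTExISEhIREREREBAQEA8PDw8PEQ="/>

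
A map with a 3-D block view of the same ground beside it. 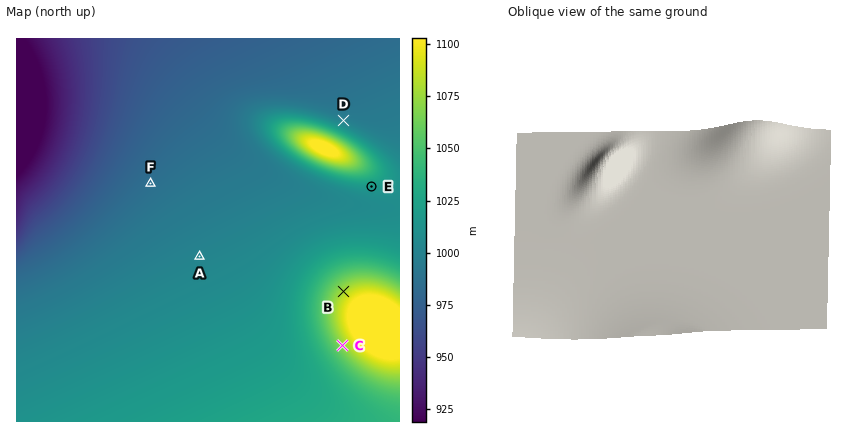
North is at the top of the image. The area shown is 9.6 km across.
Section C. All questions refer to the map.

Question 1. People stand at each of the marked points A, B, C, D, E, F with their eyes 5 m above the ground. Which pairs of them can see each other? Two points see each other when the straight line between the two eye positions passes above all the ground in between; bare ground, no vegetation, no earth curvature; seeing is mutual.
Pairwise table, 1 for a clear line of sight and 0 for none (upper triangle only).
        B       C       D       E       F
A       1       1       0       1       1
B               0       0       1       1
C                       0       0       1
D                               0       0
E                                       1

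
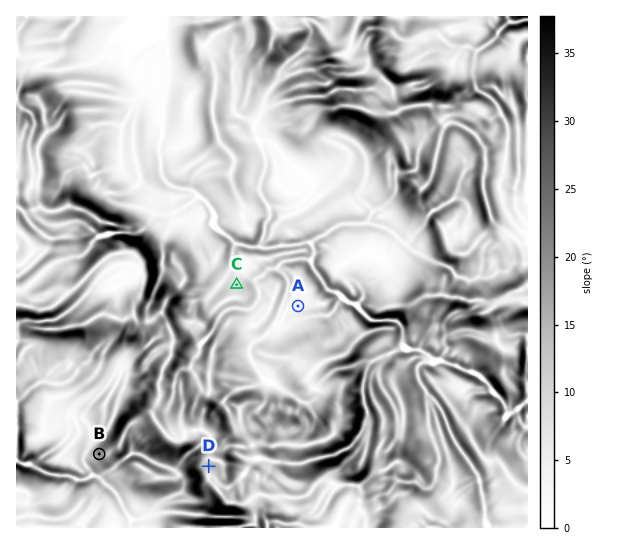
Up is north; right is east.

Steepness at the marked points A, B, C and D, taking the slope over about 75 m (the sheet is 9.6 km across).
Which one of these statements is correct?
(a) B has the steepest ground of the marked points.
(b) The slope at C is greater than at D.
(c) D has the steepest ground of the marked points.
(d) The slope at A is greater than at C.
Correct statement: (a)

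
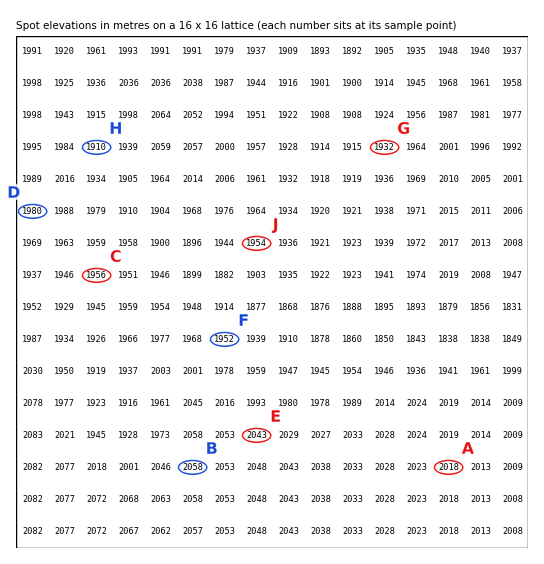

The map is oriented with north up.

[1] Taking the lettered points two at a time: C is lower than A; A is lower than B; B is higher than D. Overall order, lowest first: C D A B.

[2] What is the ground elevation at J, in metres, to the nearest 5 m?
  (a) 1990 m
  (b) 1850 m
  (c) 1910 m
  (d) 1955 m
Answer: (d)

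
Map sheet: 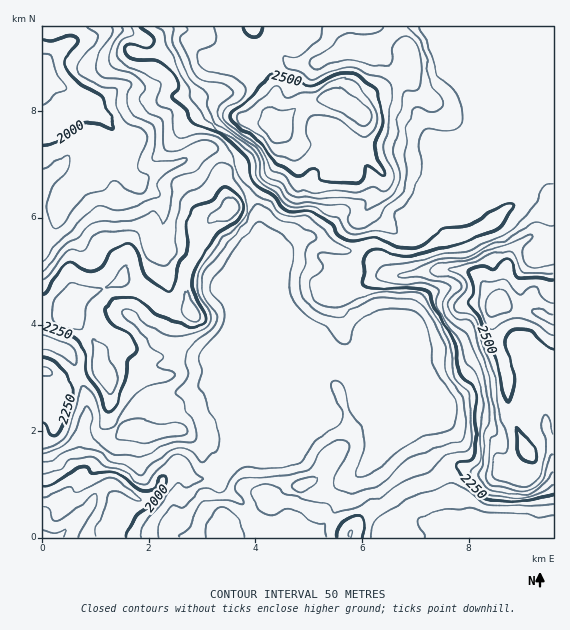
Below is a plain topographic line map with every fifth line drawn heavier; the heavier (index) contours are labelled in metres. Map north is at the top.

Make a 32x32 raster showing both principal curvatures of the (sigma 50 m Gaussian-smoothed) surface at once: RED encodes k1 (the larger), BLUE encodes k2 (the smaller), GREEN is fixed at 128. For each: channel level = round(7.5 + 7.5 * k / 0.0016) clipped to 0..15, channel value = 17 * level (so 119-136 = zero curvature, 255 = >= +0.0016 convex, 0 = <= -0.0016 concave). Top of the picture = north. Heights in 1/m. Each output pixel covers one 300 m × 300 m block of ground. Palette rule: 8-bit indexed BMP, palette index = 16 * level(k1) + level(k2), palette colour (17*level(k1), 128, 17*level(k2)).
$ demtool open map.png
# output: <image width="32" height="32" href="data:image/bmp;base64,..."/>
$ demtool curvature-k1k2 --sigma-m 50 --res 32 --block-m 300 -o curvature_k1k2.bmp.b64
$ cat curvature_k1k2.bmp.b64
<image width="32" height="32" href="data:image/bmp;base64,Qk02CAAAAAAAADYEAAAoAAAAIAAAACAAAAABAAgAAAAAAAAEAAATCwAAEwsAAAABAAAAAAAAAIAAABGAAAAigAAAM4AAAESAAABVgAAAZoAAAHeAAACIgAAAmYAAAKqAAAC7gAAAzIAAAN2AAADugAAA/4AAAACAEQARgBEAIoARADOAEQBEgBEAVYARAGaAEQB3gBEAiIARAJmAEQCqgBEAu4ARAMyAEQDdgBEA7oARAP+AEQAAgCIAEYAiACKAIgAzgCIARIAiAFWAIgBmgCIAd4AiAIiAIgCZgCIAqoAiALuAIgDMgCIA3YAiAO6AIgD/gCIAAIAzABGAMwAigDMAM4AzAESAMwBVgDMAZoAzAHeAMwCIgDMAmYAzAKqAMwC7gDMAzIAzAN2AMwDugDMA/4AzAACARAARgEQAIoBEADOARABEgEQAVYBEAGaARAB3gEQAiIBEAJmARACqgEQAu4BEAMyARADdgEQA7oBEAP+ARAAAgFUAEYBVACKAVQAzgFUARIBVAFWAVQBmgFUAd4BVAIiAVQCZgFUAqoBVALuAVQDMgFUA3YBVAO6AVQD/gFUAAIBmABGAZgAigGYAM4BmAESAZgBVgGYAZoBmAHeAZgCIgGYAmYBmAKqAZgC7gGYAzIBmAN2AZgDugGYA/4BmAACAdwARgHcAIoB3ADOAdwBEgHcAVYB3AGaAdwB3gHcAiIB3AJmAdwCqgHcAu4B3AMyAdwDdgHcA7oB3AP+AdwAAgIgAEYCIACKAiAAzgIgARICIAFWAiABmgIgAd4CIAIiAiACZgIgAqoCIALuAiADMgIgA3YCIAO6AiAD/gIgAAICZABGAmQAigJkAM4CZAESAmQBVgJkAZoCZAHeAmQCIgJkAmYCZAKqAmQC7gJkAzICZAN2AmQDugJkA/4CZAACAqgARgKoAIoCqADOAqgBEgKoAVYCqAGaAqgB3gKoAiICqAJmAqgCqgKoAu4CqAMyAqgDdgKoA7oCqAP+AqgAAgLsAEYC7ACKAuwAzgLsARIC7AFWAuwBmgLsAd4C7AIiAuwCZgLsAqoC7ALuAuwDMgLsA3YC7AO6AuwD/gLsAAIDMABGAzAAigMwAM4DMAESAzABVgMwAZoDMAHeAzACIgMwAmYDMAKqAzAC7gMwAzIDMAN2AzADugMwA/4DMAACA3QARgN0AIoDdADOA3QBEgN0AVYDdAGaA3QB3gN0AiIDdAJmA3QCqgN0Au4DdAMyA3QDdgN0A7oDdAP+A3QAAgO4AEYDuACKA7gAzgO4ARIDuAFWA7gBmgO4Ad4DuAIiA7gCZgO4AqoDuALuA7gDMgO4A3YDuAO6A7gD/gO4AAID/ABGA/wAigP8AM4D/AESA/wBVgP8AZoD/AHeA/wCIgP8AmYD/AKqA/wC7gP8AzID/AN2A/wDugP8A/4D/AKOApqiGpaeop6a4uaeUt4V0lLf5hXWHh4eXp5d1hoaGpbeAlqilpceWlqbakpPGhNfHo7bllnV2dnaGk4Nyg3SkpaWA2ZBws7a2trKR6aempJSWdKjn15aGhnLDlaW0k7iDtqJgo/hw1oCSgum2x9b4toR0dXanx8eUs/j59/rBpZZitLXWx5NgxaaRtXR0dHTml3V0hZiHlsflovqT1rDHk8SlyZamlWLVp5SWdnZ2dbfpp4V1hZeWl3GT5bXasMjZkMel6Oj2+danlIeHh4eGhZW3hYeGhYVkceei5qaSltdwxMSSlYWllZeEd4eHh4d3hpaGh3eHd3SDtcXXh3So2ICk93R1hZeYhoaHh4iHh3eXh3d3h4d3c4Nz6KeGhpTokMXohJemlISGhod3h4d3h6iGd4eHh4WCtIXnp4aH+qSg+riUhabIpoZ3h4eHh4eHhoeHd3eHhLXXdPeXdoejcXP2hae2p6Z0dHeHh4d3d4eHh4d3h4aFdMWU94aGhnFz1KenuIODlaSDhIeHh4d3d5eHd3d3dnKDo9bFZXSl1eq2lpWCg5e0+vejhoeHh4WEpIV1dnZ0ceiB1caElPelyaaEc2SXt7T5o5SGh4eFlbnJlWNzc2HE+/bX+9TmpZWnuNbHt8aVxeRRdoeHhpW4ubjm1bWlgqCAgdbYk8ilo9iGdafIhZXF9FKGh4d2hbeWh3W39/j1+PX0+KTDpKVh6JV2l9mUY4T2lYR1d3Z1psimlLilcJC0tZTW2OdAcpO2pKmW13OEhefXhHOGdnWTkqGhcJDFtYGCcYGU9eeUpXSWqJanxoOXqObmonKUg3R0pPrG1YaGloWFhHJz16WmhIendYWoo5a4pvv4cJTVcrWSo9eDdHaHl5iHdnOWlrZzhaamlXODtpZ15rCQc/rXt4amk+ikhYeHmJeXloSox5aDhLiCg7W4lZe1kObXxaa3yMmk+raEh4eHhpeHhZaXyIZ0hZPYo4ByqLRyYva3loWXlsXHhYWHd3aHmIeGhoant6eldHXXyHJQYIKU+cemp4aE1XSGdXZ2h5eHd4eHdYWXp5KEY5XIxbO26Pe4uHV1cqXXpoV1dZaXh4d3h4eWl5ZzlaiohIWGxff5yKfXlXOl+fukhnOnp4aHiIeHh4aWgnKUuLfHt6ajgXKWxpP29+i2pKaUpcenhoeHh4eHhYOmuJNxkoJypaaEpJXIpZOU6cqkx6TXhYWHh4eHh4d0uMi3xqfHlJW5yreHhqWCcXCSpHOEluiDhoeHd3d3h4SThpXX/MWTpuenloaWhae3lIJzdZa4+YF3h4eHh3eHuJSUgoGwkoPFk3SXpriFhqenlqW2osKyc3d3h4eHh4c="/>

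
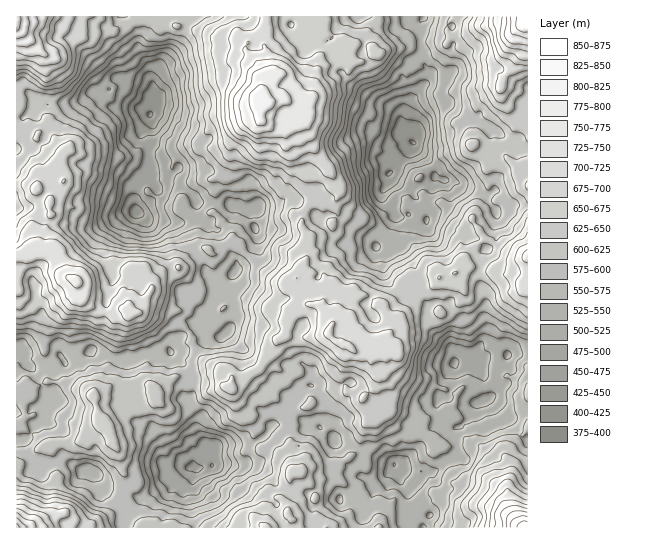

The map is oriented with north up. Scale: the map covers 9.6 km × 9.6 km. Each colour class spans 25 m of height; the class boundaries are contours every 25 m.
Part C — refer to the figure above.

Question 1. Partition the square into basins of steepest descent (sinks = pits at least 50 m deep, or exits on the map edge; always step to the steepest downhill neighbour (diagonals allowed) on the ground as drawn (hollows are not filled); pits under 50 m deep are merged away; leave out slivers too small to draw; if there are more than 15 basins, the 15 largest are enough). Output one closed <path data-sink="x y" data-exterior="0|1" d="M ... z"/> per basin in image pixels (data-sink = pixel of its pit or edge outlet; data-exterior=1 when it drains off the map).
<path data-sink="150 114" data-exterior="0" d="M326 16l-310 1 1 511 125 0-11-18-9-7-7 1-10 13-12 7-8 0-12-4-8-7-15 3 5-7 2-51-8-12 8-3 29-2 15-14 13-4 16-11 11-13 6-3 8 1 2-7 6-6 11-7 13-2 8-6 14-2 20 6 3 5-1 9 3-7 8-1 16-8 6 10 7 5 2 9 5 5 20 7 8 0 5-4 11 0 16-11 12 0 13 5 9-7 6-14-2 13 1 20 9-2 3-4 0-20-13-12-4-8 0-5 11-13 1-6 15-15 10 1 6-2 11 0 14-10 3-12 0-16-4-8-10 12-8 0-15-10-5 7 4 10-16 8-10 1-12-9-13-4-12 3-23-22-22 4 3-10 7-9 1-21-7-10 0-8 10-22 0-16-7-8-1-10-11-14-8-18 14-7 3-5 0-6-5-11 16-5 3-22 6-7 22-8 20 1 12-8-5-6-9-3-10 3-8-2-5 3-1-6-7-6-15-3 0-8 10-4z"/><path data-sink="413 142" data-exterior="0" d="M525 16l-198 0-2 5-10 4 0 8 15 3 7 6 1 6 5-3 8 2 10-3 9 3 5 6-12 8-20-1-22 8-6 7-3 22-16 5 5 11 0 6-3 5-14 7 8 18 11 14 1 10 7 8 0 16-10 22 0 8 7 10-1 21-8 12-1 7 12-4 9 0 23 22 12-3 13 4 12 9 10-1 16-8-4-10 5-7 11 9 12 1 10-12 20-5 7-5 44 8 15 10 3 0 0-158-7-4-4-9-13-12-3-7 3-17 20-29 3-14-3-10z"/><path data-sink="455 362" data-exterior="0" d="M473 267l-7 0-7 5-17 4-2 3 3 6 0 16-3 12-14 10-11 0-6 2-10-1-15 15-1 6-10 10-1 8 4 8 13 12 2 18-4 6 5 14 7 7 22 4 17 13 8 2 13-7 20 5 16 20 1 12 11 13 1 16 7 13 8 9 4 0 1-242-18-11-27-4z"/><path data-sink="193 466" data-exterior="0" d="M209 367l-35 10-17 13-2 7-8-1-6 3-11 13-16 11-9 2 15 29 3 17 5 8-1 8-6 8 0 7 10 8 12 18 98 0 0-6 5-3 8 0 11 8 6-22 6-6 5 1 9-14 0-11 5-4-4-4-4-12 0-9 5-19-1-8 4-9 4-3-22-7-5-5-2-9-7-5-6-10-16 8-8 1-3 7 1-9-3-5z"/><path data-sink="137 213" data-exterior="0" d="M195 144l-17 3-12 5-9 0-10-4-6 3-7 6-51-2-10-4-11 2-9 16 8 4 3 8-12 9-3 11 2 14-6 14-5 6-1 11 16 3 10 25 9 6 8 0 33-15 10 6 16-2 3 4-1 6 8 8 4-8 11-10 12-2 13-16 12-4-4-2-3-7-3-19-10-10-2-4 7-15 7-7 6-2-16 0-13-12 3-10 8-8 7-4 10-1z"/><path data-sink="394 465" data-exterior="0" d="M386 407l-4 0-5 7-4 2-8 9-6 25-20 13-8 12 16 11 5 11 24 21 3 10 144-1-8-8-7-13-1-16-11-13-3-15-14-17-16-5-17 7-8-2-20-14-19-3-10-11z"/><path data-sink="85 470" data-exterior="0" d="M106 425l-5 2-15 14-29 2-8 3 8 12-2 51-4 6 14-2 8 7 12 4 8 0 12-7 10-13 6-2 0-7 6-8 1-8-5-8-3-17z"/>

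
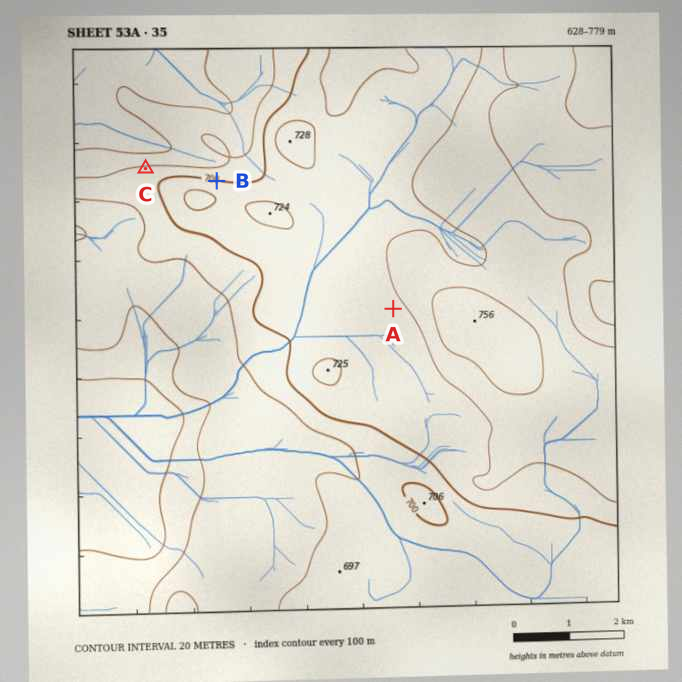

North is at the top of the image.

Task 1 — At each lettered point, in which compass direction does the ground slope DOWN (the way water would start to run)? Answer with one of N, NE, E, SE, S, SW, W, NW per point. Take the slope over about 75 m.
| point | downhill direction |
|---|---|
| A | SW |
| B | N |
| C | N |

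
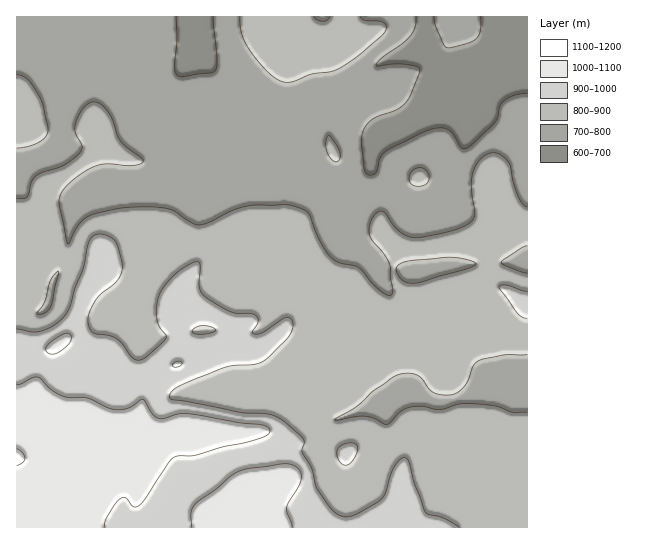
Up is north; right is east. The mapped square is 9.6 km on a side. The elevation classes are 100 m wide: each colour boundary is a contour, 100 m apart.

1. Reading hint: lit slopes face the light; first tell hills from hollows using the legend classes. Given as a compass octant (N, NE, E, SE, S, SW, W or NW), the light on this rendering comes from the S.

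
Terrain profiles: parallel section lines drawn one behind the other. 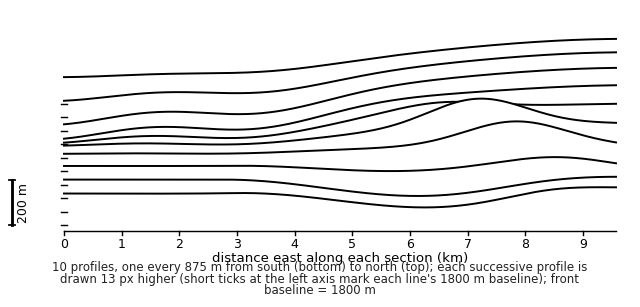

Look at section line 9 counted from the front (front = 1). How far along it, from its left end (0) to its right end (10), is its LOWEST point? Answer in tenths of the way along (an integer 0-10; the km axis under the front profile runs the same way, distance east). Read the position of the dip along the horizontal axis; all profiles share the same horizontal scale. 0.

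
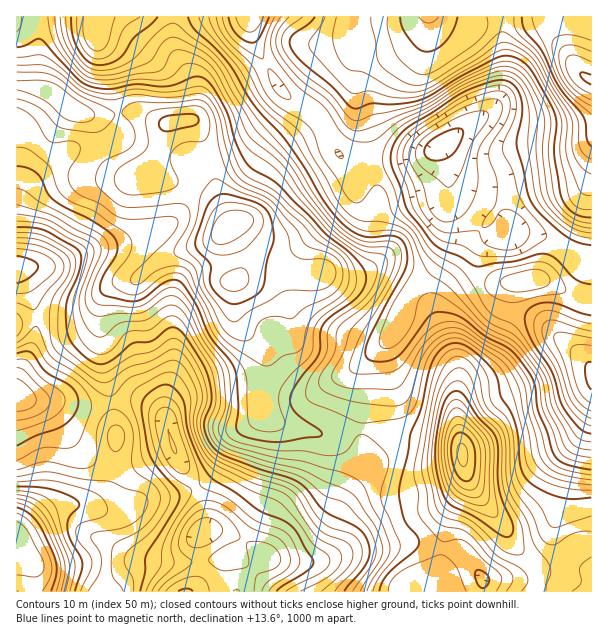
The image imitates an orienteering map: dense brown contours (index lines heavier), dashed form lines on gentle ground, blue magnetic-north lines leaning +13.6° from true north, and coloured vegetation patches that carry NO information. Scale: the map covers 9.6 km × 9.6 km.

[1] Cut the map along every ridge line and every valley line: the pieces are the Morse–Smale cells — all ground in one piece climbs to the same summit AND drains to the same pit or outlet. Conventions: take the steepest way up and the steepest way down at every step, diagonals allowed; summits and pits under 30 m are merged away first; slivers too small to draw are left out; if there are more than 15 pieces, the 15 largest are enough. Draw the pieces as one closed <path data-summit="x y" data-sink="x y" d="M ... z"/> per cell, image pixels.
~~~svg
<path data-summit="231 225" data-sink="186 591" d="M59 98l-26 24-17 9 0 139 3 2 9 16 8 29 38 1 10-4 12-9 11-15-7 16 0 30 3 32 7 31 3 4 15-3 13 2 15 7 8 8 12 39 23 38 6 21-1 16 15-1 11 4 40 25 39 1 6-2 11-16 17-41 23-34-5-38-8-1-18 6-15 0-41-10-14-11-3-18 4-21 0-15-4-11-22-22-5-9-1-35 7-9 1-16-12-23 0-9-10-18-13-14-16-9-23-3-19-7-20 2-10-4-15-16-2-18-6-15-9-8-13-5z"/><path data-summit="591 80" data-sink="441 146" d="M591 16l-163 0-7 14-20 18-17 6-22 2-6 7-1 20 3 27 10 28 2 27 50-8 20-11 5 15 5 24 6 7 21 7 20 11 11 12 4 13 22-1 11 2 13 8 21 16 12 5z"/><path data-summit="462 453" data-sink="591 380" d="M543 280l-42 3-13 5-21 12-9 8-4 9 0 33 4 18-1 54 9 52 10 18 29 35 9 18 25 21 9 0 28-20 16-4 0-240-17-6z"/><path data-summit="231 225" data-sink="251 17" d="M249 16l-75 0-2 17 3 18 12 20 6 15 1 27-4 7 6 5 3 6 11 39 20 52 0 12 11 18 0 21 8-8 18 0 41 11 15-4 30 2 10-3 9-6 6-8 0-68-6-22-19 2-19-22-9-21-7-10-28-18-12-11-24-43z"/><path data-summit="231 225" data-sink="441 146" d="M440 146l-20 11-46 7-2 3 6 22 0 68-5 7-7 6-13 4-30-2-15 4-41-11-18 0-15 17 2 39 26 27 4 11-4 45 3 9 8 8 15 6 20 3 12 4 15 0 26-6 5-27 0-36 2-6 24-26 18-42 22-19 14-24 4-17-4-19 2-38z"/><path data-summit="462 453" data-sink="186 591" d="M368 428l-7 1 5 38-23 34-17 41-11 16-6 2-39-1-40-25-11-4-12 0-8 6 1 39-4 10-6 6 212 1 2-8 6-4 15-2 12 4 11-63 18-34-4-36-6-5-6-2-60-8z"/><path data-summit="17 536" data-sink="186 591" d="M134 400l-18 2-4 2 4 40-2 32-8 18-7 6-9 5-31 1-43 30 0 3 4 3 14 19-2 21 3 10 154 0 7-7 4-10-1-39 6-6 0-15-6-21-23-38-12-39-12-11z"/><path data-summit="462 453" data-sink="441 146" d="M449 180l-3 32 4 19-4 17-14 24-22 19-18 42-24 26-2 6 0 36-5 27 67 12 22 2 6 2 5 4-4-26 1-54-4-18 0-33 4-9 9-8 21-12 13-5 14 0 12-3 16 0 32 16 16 5 1-35-13-6-21-16-13-8-11-2-22 1-4-13-11-12-20-11-21-7-6-7z"/><path data-summit="231 225" data-sink="96 27" d="M173 16l-135 0 0 71 16 7 20 16 13 5 29 0 21-3 24 10 30-2 3-7 0-20-4-16-16-30z"/><path data-summit="591 80" data-sink="251 17" d="M426 16l-175 0-1 11 4 17 24 43 12 11 28 18 7 10 12 26 16 17 6 0 11-4 0-13-3-20-11-30 0-39 9-8 25-3 20-10 11-12z"/><path data-summit="17 536" data-sink="17 396" d="M21 397l-5 1 1 137 42-29 31-1 9-5 7-6 6-12 4-38 0-13-5-28-36 1-10-2-26 0z"/><path data-summit="462 453" data-sink="441 146" d="M467 475l-3 14-16 30-10 62-13-3-15 2-6 4 0 8 188-1-1-49-15 4-28 20-12-1-22-20-9-18-29-35z"/><path data-summit="231 225" data-sink="17 396" d="M104 294l-8 11-12 9-10 4-38 0-2 23-18 42 1 14 22 5 26 0 10 2 29 0 8-2-10-45-2-51z"/><path data-summit="231 225" data-sink="441 146" d="M137 112l-49 4 10 13 8 30 13 13 10 4 20-2 13 6 23 2 13 5 18 14 11 17 1-3-18-45-14-45-7-5-28 2z"/><path data-summit="231 225" data-sink="441 146" d="M36 16l-20 1 1 113 16-8 25-24-4-4-15-6-2-5 1-54z"/>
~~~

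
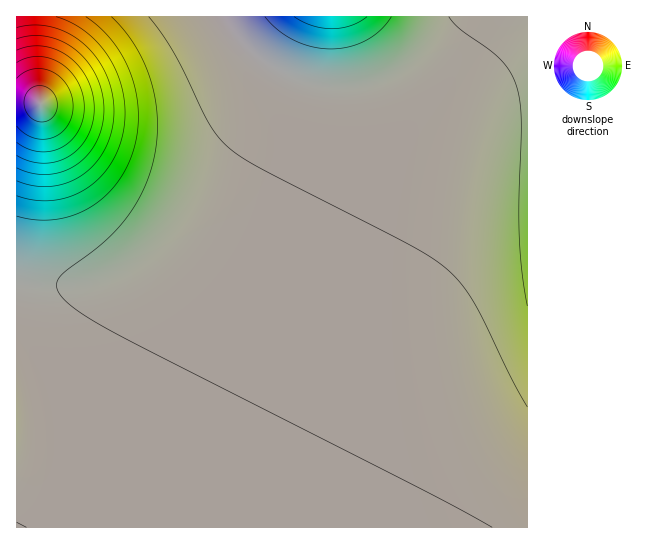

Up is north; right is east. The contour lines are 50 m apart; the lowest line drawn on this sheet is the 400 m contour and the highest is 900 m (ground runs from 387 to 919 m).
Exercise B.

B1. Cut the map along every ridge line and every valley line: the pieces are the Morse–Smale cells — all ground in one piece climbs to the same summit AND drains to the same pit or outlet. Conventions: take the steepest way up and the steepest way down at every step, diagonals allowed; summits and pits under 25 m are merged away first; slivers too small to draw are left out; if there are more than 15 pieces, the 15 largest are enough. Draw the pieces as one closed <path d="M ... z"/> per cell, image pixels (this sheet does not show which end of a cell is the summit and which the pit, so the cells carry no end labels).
<path d="M527 16l-57 0-14 18-23 22-16 11-30 13-24 5-37 0-32-6-7 8-31 59-28 44-25 31-33 28-35 20-36 12-28 4-55-3 1 246 511-1z"/><path d="M221 16l-205 1 1 264 32 4 22 0 28-4 27-8 23-10 26-18 20-16 25-28 36-55 31-59 7-8 3-1-26-11-17-12-21-21z"/><path d="M469 16l-248 1 12 17 21 21 33 20 39 10 37 0 28-6 32-16 33-29z"/>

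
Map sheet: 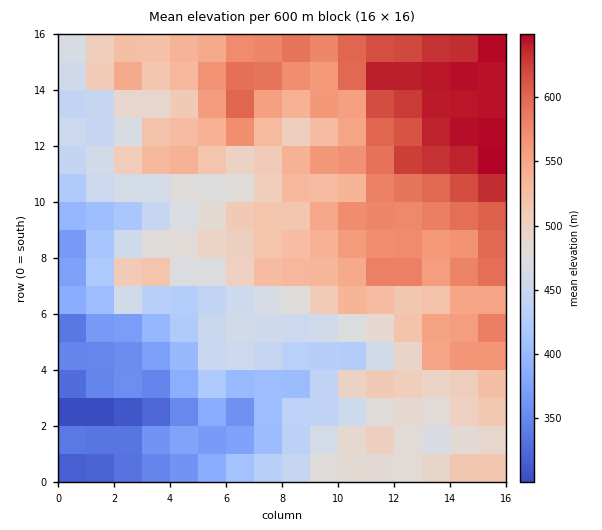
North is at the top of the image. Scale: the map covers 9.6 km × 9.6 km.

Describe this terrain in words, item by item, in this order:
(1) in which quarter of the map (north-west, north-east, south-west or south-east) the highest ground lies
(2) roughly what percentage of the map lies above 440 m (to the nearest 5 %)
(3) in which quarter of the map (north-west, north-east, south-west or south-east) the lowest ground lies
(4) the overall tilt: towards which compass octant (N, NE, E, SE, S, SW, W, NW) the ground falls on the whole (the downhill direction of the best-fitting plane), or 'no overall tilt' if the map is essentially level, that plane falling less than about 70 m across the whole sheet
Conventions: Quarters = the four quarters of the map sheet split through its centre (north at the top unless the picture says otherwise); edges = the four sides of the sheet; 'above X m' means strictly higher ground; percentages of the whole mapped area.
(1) The highest ground is in the north-east quarter.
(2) Roughly 75 % of the ground is higher than 440 m.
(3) Look to the south-west quarter for the lowest ground.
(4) On the whole the ground falls towards the south-west.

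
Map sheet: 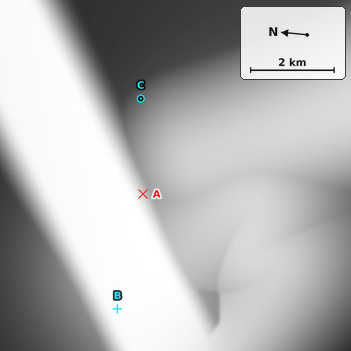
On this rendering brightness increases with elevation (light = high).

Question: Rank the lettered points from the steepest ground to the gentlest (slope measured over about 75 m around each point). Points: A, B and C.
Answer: A C B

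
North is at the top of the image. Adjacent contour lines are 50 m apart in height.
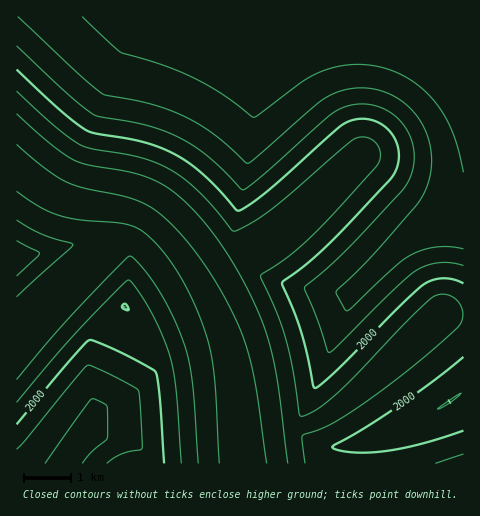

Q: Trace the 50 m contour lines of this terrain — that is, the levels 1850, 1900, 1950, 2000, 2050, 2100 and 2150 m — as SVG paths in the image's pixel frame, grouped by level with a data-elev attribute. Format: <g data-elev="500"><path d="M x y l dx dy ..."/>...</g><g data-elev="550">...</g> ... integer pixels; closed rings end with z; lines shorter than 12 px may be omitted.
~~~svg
<g data-elev="1850"><path d="M463 172l-9-36-14-27-9-12-11-10-13-9-12-6-17-5-17-3-18 1-16 4-22 11-47 35-5 2-31-23-28-16-32-13-42-13-38-35"/></g><g data-elev="1900"><path d="M45 463l43-60 3-4 3 0 13 7 0 32-16 14-9 11"/><path d="M463 249l-14-2-12 0-13 3-12 5-14 9-47 44-5 3-9-17-1-3 34-33 45-51 8-12 5-13 4-21-3-21-8-18-14-16-15-11-17-6-19-1-19 4-18 10-61 54-10 7-34-29-29-17-33-13-50-10-24-20-60-57"/></g><g data-elev="1950"><path d="M17 449l66-80 6-4 37 18 11 6 2 3 3 56-2 2-20 4-13 9"/><path d="M438 409l22-15-8 8z"/><path d="M463 266l-11-3-13 0-12 2-11 6-27 23-55 55-4 3-2 0-10-31-13-34 45-41 51-54 7-10 6-16 0-18-6-16-10-13-13-10-14-4-15-1-15 4-12 8-64 57-22 17-35-34-29-19-32-12-48-8-7-3-26-22-49-46"/></g><g data-elev="2000"><path d="M463 431l-43 13-36 7-31 1-14-2-7-3 68-42 34-25 29-23"/><path d="M17 424l58-69 12-13 4-2 33 14 31 18 5 25 4 66"/><path d="M125 310l-3-3 3-3 4 5z"/><path d="M463 283l-10-4-11-1-10 2-9 5-26 24-61 62-17 15-5 2-13-55-19-50 25-19 20-18 65-70 6-11 1-12-3-12-7-11-10-7-11-4-12 0-10 4-11 8-68 61-17 12-12 7-30-32-25-20-16-9-19-7-52-9-9-4-27-20-43-40"/></g><g data-elev="2050"><path d="M305 463l-2-28 30-12 43-28 63-51 19-17 4-8-1-12-7-9-10-4-11 3-24 22-73 75-21 16-11 6-4 0-7-46-7-30-8-25-17-39 26-19 21-18 68-72 3-6 1-6 0-5-3-6-6-5-6-2-5 0-6 2-83 71-21 14-16 7-32-36-26-22-16-9-16-6-52-9-12-4-25-19-38-35"/><path d="M463 454l-28 9"/><path d="M17 402l61-72 46-47 3-3 3 0 10 14 12 20 11 22 7 21 6 34 5 72"/><path d="M17 241l23 12-23 23"/></g><g data-elev="2100"><path d="M288 463l-11-85-11-46-10-26-14-28-15-25-17-23-23-27-22-17-27-12-49-9-15-5-24-16-33-30"/><path d="M17 380l57-67 51-53 6-4 14 15 15 22 15 27 10 27 8 38 5 78"/><path d="M17 220l23 13 31 10 2 2-56 52"/></g><g data-elev="2150"><path d="M267 463l-12-79-11-44-9-23-13-25-14-22-16-23-23-25-19-16-22-9-43-9-18-6-21-13-29-25"/><path d="M17 191l24 17 20 8 20 4 41 3 14 4 15 11 16 19 13 19 11 21 10 24 8 23 6 40 4 79"/></g>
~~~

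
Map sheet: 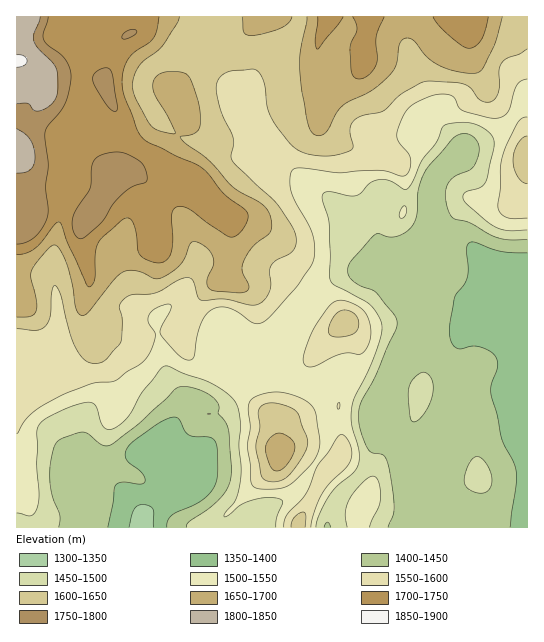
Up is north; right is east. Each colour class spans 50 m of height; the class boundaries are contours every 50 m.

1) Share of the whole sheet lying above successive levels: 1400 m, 93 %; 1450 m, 75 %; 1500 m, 66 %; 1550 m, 52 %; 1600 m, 38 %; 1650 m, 25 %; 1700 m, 14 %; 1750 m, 5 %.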